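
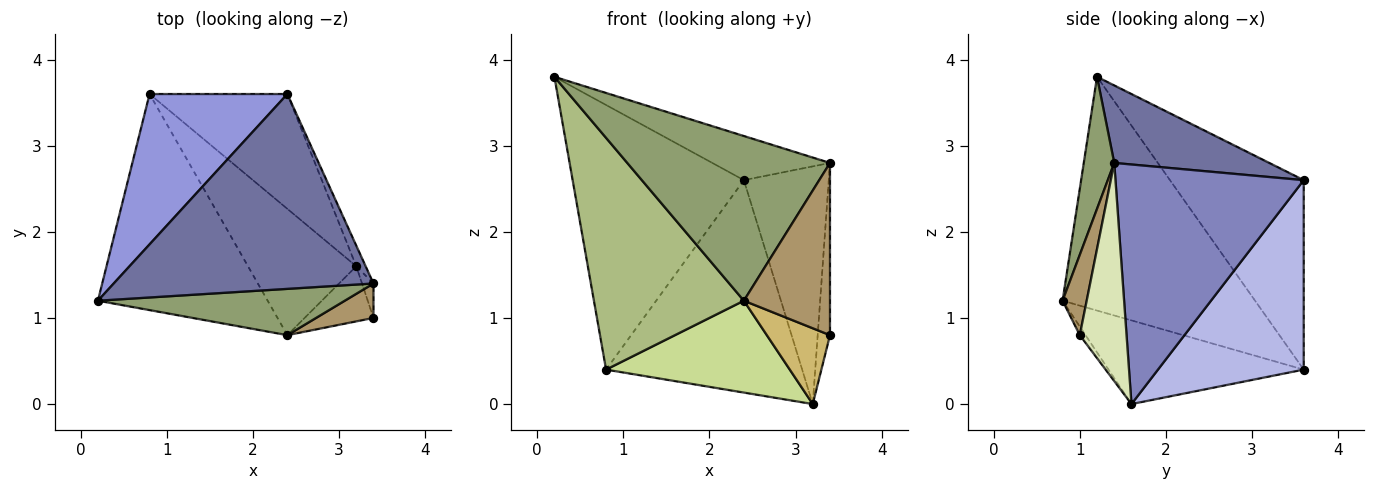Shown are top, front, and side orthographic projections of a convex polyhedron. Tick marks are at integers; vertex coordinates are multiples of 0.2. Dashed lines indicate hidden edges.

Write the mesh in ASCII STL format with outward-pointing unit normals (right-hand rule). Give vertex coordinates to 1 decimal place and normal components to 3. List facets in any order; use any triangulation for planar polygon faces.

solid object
 facet normal 0.279 0.212 0.936
  outer loop
   vertex 2.4 3.6 2.6
   vertex 0.2 1.2 3.8
   vertex 3.4 1.4 2.8
  endloop
 endfacet
 facet normal 0.911 0.411 -0.036
  outer loop
   vertex 3.2 1.6 0.0
   vertex 2.4 3.6 2.6
   vertex 3.4 1.4 2.8
  endloop
 endfacet
 facet normal -0.562 0.719 0.409
  outer loop
   vertex 0.8 3.6 0.4
   vertex 0.2 1.2 3.8
   vertex 2.4 3.6 2.6
  endloop
 endfacet
 facet normal 0.547 0.736 -0.398
  outer loop
   vertex 0.8 3.6 0.4
   vertex 2.4 3.6 2.6
   vertex 3.2 1.6 0.0
  endloop
 endfacet
 facet normal 0.143 -0.953 0.268
  outer loop
   vertex 2.4 0.8 1.2
   vertex 3.4 1.4 2.8
   vertex 0.2 1.2 3.8
  endloop
 endfacet
 facet normal -0.684 -0.533 -0.497
  outer loop
   vertex 2.4 0.8 1.2
   vertex 0.2 1.2 3.8
   vertex 0.8 3.6 0.4
  endloop
 endfacet
 facet normal -0.530 -0.499 -0.686
  outer loop
   vertex 2.4 0.8 1.2
   vertex 0.8 3.6 0.4
   vertex 3.2 1.6 0.0
  endloop
 endfacet
 facet normal 0.966 0.254 -0.051
  outer loop
   vertex 3.4 1.0 0.8
   vertex 3.2 1.6 0.0
   vertex 3.4 1.4 2.8
  endloop
 endfacet
 facet normal 0.265 -0.946 0.189
  outer loop
   vertex 3.4 1.0 0.8
   vertex 3.4 1.4 2.8
   vertex 2.4 0.8 1.2
  endloop
 endfacet
 facet normal -0.073 -0.807 -0.587
  outer loop
   vertex 3.4 1.0 0.8
   vertex 2.4 0.8 1.2
   vertex 3.2 1.6 0.0
  endloop
 endfacet
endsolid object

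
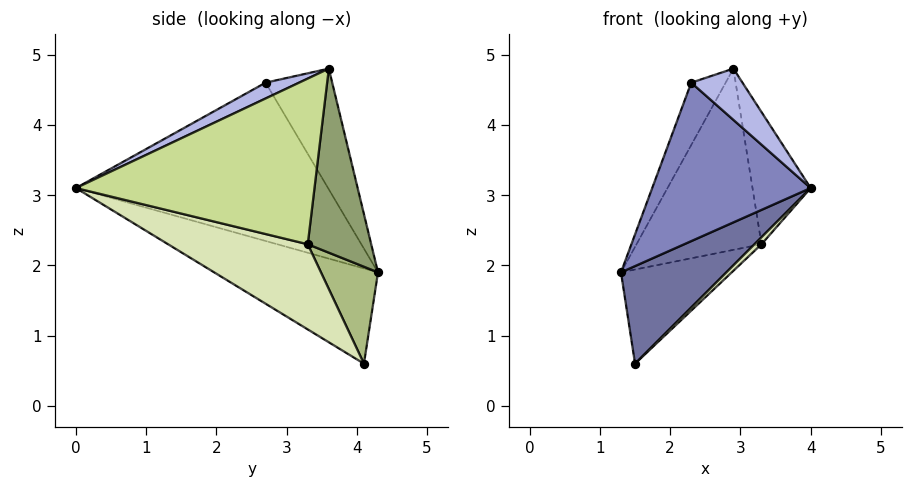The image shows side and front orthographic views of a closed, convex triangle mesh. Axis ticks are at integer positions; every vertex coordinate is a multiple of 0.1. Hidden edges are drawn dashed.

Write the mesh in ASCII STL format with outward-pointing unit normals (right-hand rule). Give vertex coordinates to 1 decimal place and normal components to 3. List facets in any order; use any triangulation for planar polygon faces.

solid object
 facet normal -0.840 -0.540 -0.046
  outer loop
   vertex 1.5 4.1 0.6
   vertex 4.0 0.0 3.1
   vertex 1.3 4.3 1.9
  endloop
 endfacet
 facet normal -0.847 -0.532 -0.002
  outer loop
   vertex 2.3 2.7 4.6
   vertex 1.3 4.3 1.9
   vertex 4.0 0.0 3.1
  endloop
 endfacet
 facet normal -0.762 0.393 0.515
  outer loop
   vertex 2.3 2.7 4.6
   vertex 2.9 3.6 4.8
   vertex 1.3 4.3 1.9
  endloop
 endfacet
 facet normal 0.233 -0.356 0.905
  outer loop
   vertex 2.3 2.7 4.6
   vertex 4.0 0.0 3.1
   vertex 2.9 3.6 4.8
  endloop
 endfacet
 facet normal 0.452 0.891 -0.035
  outer loop
   vertex 3.3 3.3 2.3
   vertex 1.3 4.3 1.9
   vertex 2.9 3.6 4.8
  endloop
 endfacet
 facet normal 0.457 0.887 -0.066
  outer loop
   vertex 3.3 3.3 2.3
   vertex 1.5 4.1 0.6
   vertex 1.3 4.3 1.9
  endloop
 endfacet
 facet normal 0.964 0.235 0.126
  outer loop
   vertex 3.3 3.3 2.3
   vertex 2.9 3.6 4.8
   vertex 4.0 0.0 3.1
  endloop
 endfacet
 facet normal 0.678 -0.034 -0.734
  outer loop
   vertex 3.3 3.3 2.3
   vertex 4.0 0.0 3.1
   vertex 1.5 4.1 0.6
  endloop
 endfacet
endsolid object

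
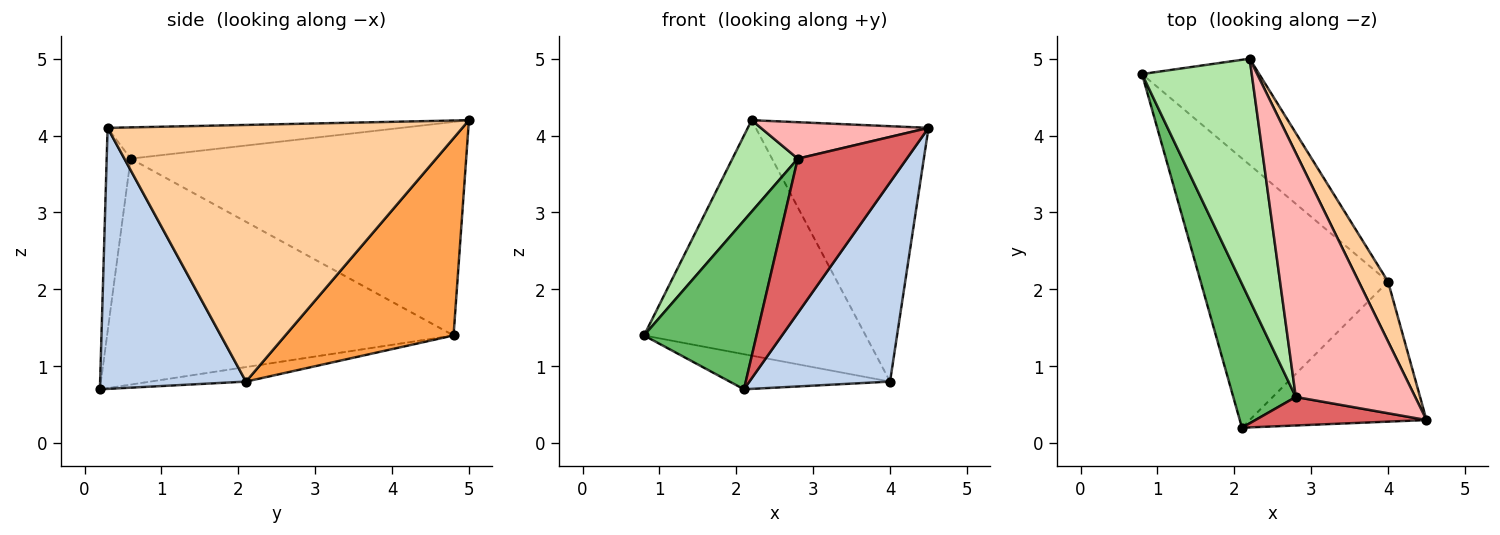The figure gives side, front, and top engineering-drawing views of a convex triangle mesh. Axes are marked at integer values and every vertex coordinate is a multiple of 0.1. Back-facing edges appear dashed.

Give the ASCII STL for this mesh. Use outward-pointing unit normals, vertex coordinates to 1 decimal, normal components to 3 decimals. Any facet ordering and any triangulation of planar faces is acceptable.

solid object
 facet normal -0.077 0.129 -0.989
  outer loop
   vertex 4.0 2.1 0.8
   vertex 2.1 0.2 0.7
   vertex 0.8 4.8 1.4
  endloop
 endfacet
 facet normal 0.647 -0.624 -0.438
  outer loop
   vertex 4.0 2.1 0.8
   vertex 4.5 0.3 4.1
   vertex 2.1 0.2 0.7
  endloop
 endfacet
 facet normal 0.569 0.750 -0.338
  outer loop
   vertex 4.0 2.1 0.8
   vertex 0.8 4.8 1.4
   vertex 2.2 5.0 4.2
  endloop
 endfacet
 facet normal 0.894 0.436 0.102
  outer loop
   vertex 4.0 2.1 0.8
   vertex 2.2 5.0 4.2
   vertex 4.5 0.3 4.1
  endloop
 endfacet
 facet normal -0.920 -0.299 0.254
  outer loop
   vertex 2.8 0.6 3.7
   vertex 0.8 4.8 1.4
   vertex 2.1 0.2 0.7
  endloop
 endfacet
 facet normal -0.876 -0.171 0.450
  outer loop
   vertex 2.8 0.6 3.7
   vertex 2.2 5.0 4.2
   vertex 0.8 4.8 1.4
  endloop
 endfacet
 facet normal -0.211 -0.961 0.177
  outer loop
   vertex 2.8 0.6 3.7
   vertex 2.1 0.2 0.7
   vertex 4.5 0.3 4.1
  endloop
 endfacet
 facet normal -0.251 -0.143 0.957
  outer loop
   vertex 2.8 0.6 3.7
   vertex 4.5 0.3 4.1
   vertex 2.2 5.0 4.2
  endloop
 endfacet
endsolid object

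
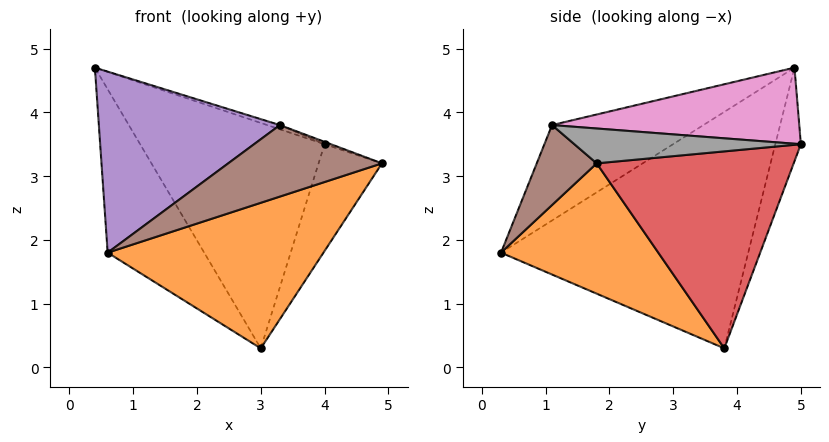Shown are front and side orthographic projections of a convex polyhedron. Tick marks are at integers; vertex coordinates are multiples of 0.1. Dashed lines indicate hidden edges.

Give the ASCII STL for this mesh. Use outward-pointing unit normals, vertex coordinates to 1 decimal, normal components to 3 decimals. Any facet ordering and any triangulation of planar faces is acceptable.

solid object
 facet normal -0.784 0.306 -0.540
  outer loop
   vertex 3.0 3.8 0.3
   vertex 0.6 0.3 1.8
   vertex 0.4 4.9 4.7
  endloop
 endfacet
 facet normal 0.428 -0.588 -0.686
  outer loop
   vertex 3.0 3.8 0.3
   vertex 4.9 1.8 3.2
   vertex 0.6 0.3 1.8
  endloop
 endfacet
 facet normal -0.130 0.941 -0.312
  outer loop
   vertex 4.0 5.0 3.5
   vertex 3.0 3.8 0.3
   vertex 0.4 4.9 4.7
  endloop
 endfacet
 facet normal 0.880 0.283 -0.381
  outer loop
   vertex 4.0 5.0 3.5
   vertex 4.9 1.8 3.2
   vertex 3.0 3.8 0.3
  endloop
 endfacet
 facet normal -0.416 -0.498 0.761
  outer loop
   vertex 3.3 1.1 3.8
   vertex 0.4 4.9 4.7
   vertex 0.6 0.3 1.8
  endloop
 endfacet
 facet normal 0.361 -0.925 -0.117
  outer loop
   vertex 3.3 1.1 3.8
   vertex 0.6 0.3 1.8
   vertex 4.9 1.8 3.2
  endloop
 endfacet
 facet normal 0.316 0.016 0.949
  outer loop
   vertex 3.3 1.1 3.8
   vertex 4.0 5.0 3.5
   vertex 0.4 4.9 4.7
  endloop
 endfacet
 facet normal 0.347 0.010 0.938
  outer loop
   vertex 3.3 1.1 3.8
   vertex 4.9 1.8 3.2
   vertex 4.0 5.0 3.5
  endloop
 endfacet
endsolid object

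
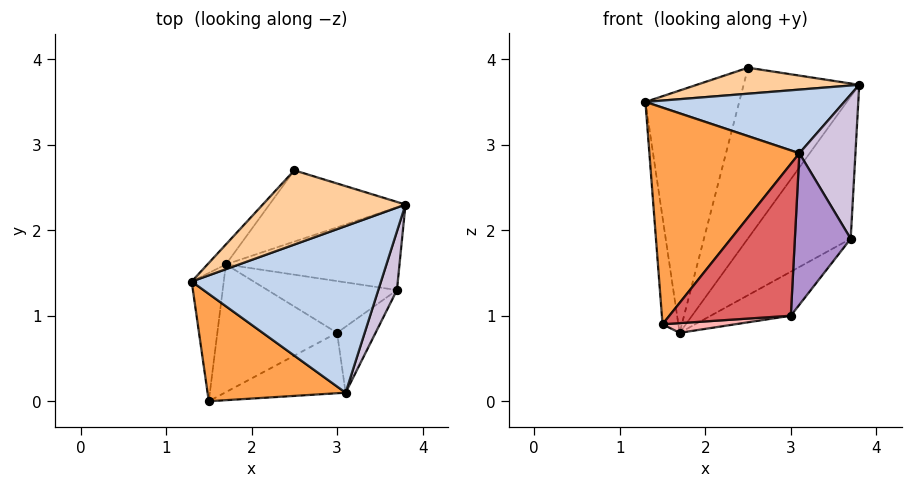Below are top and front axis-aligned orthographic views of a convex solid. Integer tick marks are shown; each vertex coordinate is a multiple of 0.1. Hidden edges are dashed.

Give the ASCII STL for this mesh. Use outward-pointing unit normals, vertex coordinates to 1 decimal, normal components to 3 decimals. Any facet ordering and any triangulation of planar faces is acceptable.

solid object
 facet normal -0.984 0.114 -0.137
  outer loop
   vertex 1.7 1.6 0.8
   vertex 1.5 0.0 0.9
   vertex 1.3 1.4 3.5
  endloop
 endfacet
 facet normal 0.054 -0.356 0.933
  outer loop
   vertex 3.1 0.1 2.9
   vertex 3.8 2.3 3.7
   vertex 1.3 1.4 3.5
  endloop
 endfacet
 facet normal -0.447 -0.802 0.397
  outer loop
   vertex 3.1 0.1 2.9
   vertex 1.3 1.4 3.5
   vertex 1.5 0.0 0.9
  endloop
 endfacet
 facet normal 0.043 -0.330 0.943
  outer loop
   vertex 2.5 2.7 3.9
   vertex 1.3 1.4 3.5
   vertex 3.8 2.3 3.7
  endloop
 endfacet
 facet normal -0.725 0.687 -0.057
  outer loop
   vertex 2.5 2.7 3.9
   vertex 1.7 1.6 0.8
   vertex 1.3 1.4 3.5
  endloop
 endfacet
 facet normal 0.219 0.900 -0.376
  outer loop
   vertex 2.5 2.7 3.9
   vertex 3.8 2.3 3.7
   vertex 1.7 1.6 0.8
  endloop
 endfacet
 facet normal 0.461 -0.824 -0.328
  outer loop
   vertex 3.0 0.8 1.0
   vertex 3.1 0.1 2.9
   vertex 1.5 0.0 0.9
  endloop
 endfacet
 facet normal 0.106 -0.075 -0.991
  outer loop
   vertex 3.0 0.8 1.0
   vertex 1.5 0.0 0.9
   vertex 1.7 1.6 0.8
  endloop
 endfacet
 facet normal 0.760 -0.596 -0.260
  outer loop
   vertex 3.7 1.3 1.9
   vertex 3.1 0.1 2.9
   vertex 3.0 0.8 1.0
  endloop
 endfacet
 facet normal 0.927 -0.346 0.141
  outer loop
   vertex 3.7 1.3 1.9
   vertex 3.8 2.3 3.7
   vertex 3.1 0.1 2.9
  endloop
 endfacet
 facet normal 0.376 0.801 -0.466
  outer loop
   vertex 3.7 1.3 1.9
   vertex 1.7 1.6 0.8
   vertex 3.8 2.3 3.7
  endloop
 endfacet
 facet normal 0.459 0.576 -0.677
  outer loop
   vertex 3.7 1.3 1.9
   vertex 3.0 0.8 1.0
   vertex 1.7 1.6 0.8
  endloop
 endfacet
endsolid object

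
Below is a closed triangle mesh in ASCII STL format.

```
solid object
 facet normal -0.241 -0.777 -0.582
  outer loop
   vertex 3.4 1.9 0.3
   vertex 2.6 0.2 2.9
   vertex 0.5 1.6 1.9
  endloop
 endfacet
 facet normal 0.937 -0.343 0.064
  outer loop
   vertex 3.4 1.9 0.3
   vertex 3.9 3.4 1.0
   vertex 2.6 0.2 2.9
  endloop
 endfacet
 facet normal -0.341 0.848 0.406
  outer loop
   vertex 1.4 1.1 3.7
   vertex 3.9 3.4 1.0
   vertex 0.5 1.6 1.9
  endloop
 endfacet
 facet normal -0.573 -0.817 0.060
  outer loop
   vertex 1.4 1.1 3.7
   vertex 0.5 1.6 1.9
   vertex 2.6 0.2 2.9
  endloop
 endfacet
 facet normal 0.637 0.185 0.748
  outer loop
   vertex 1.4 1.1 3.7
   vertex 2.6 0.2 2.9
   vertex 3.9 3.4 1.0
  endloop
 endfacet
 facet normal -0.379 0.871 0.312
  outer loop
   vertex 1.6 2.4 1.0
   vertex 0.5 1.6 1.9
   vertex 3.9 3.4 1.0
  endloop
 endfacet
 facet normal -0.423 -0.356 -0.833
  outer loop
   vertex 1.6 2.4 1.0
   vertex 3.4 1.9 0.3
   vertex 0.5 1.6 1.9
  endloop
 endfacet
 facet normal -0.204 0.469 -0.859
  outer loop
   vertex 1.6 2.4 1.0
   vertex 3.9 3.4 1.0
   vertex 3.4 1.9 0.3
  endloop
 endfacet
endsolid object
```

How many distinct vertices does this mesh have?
6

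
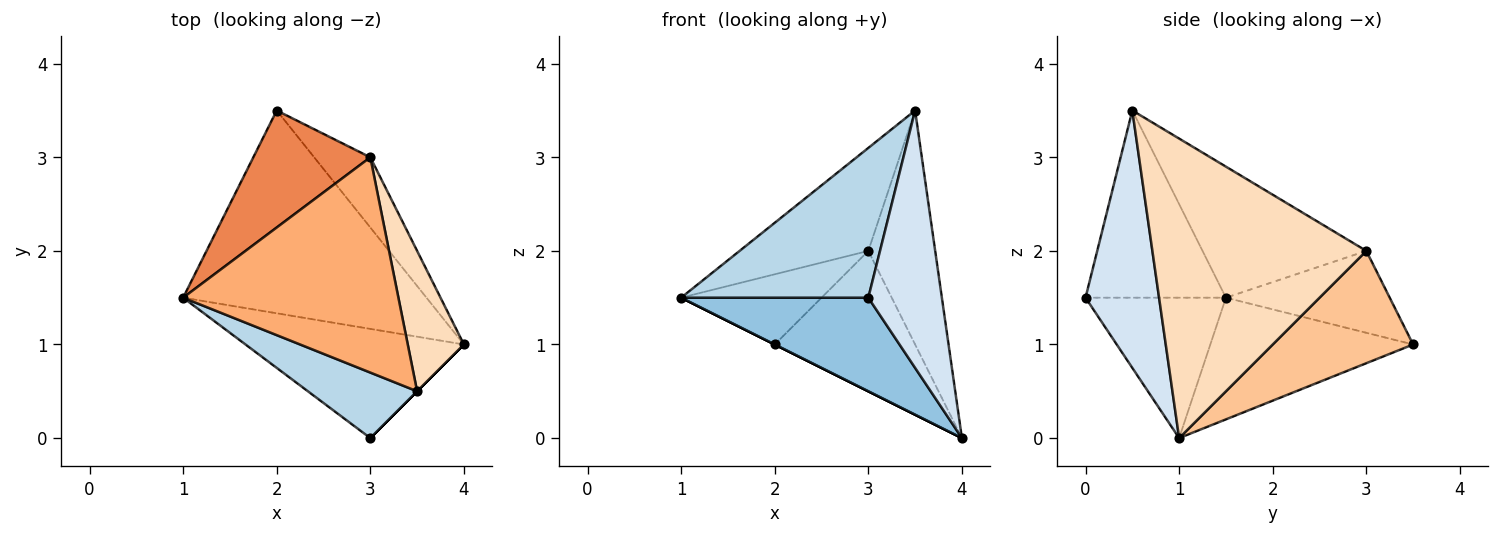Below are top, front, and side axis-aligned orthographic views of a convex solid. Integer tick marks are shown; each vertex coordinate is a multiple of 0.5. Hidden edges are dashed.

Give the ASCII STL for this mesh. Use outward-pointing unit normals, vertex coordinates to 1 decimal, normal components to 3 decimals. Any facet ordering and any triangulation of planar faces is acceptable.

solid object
 facet normal -0.447 0.000 -0.894
  outer loop
   vertex 2.0 3.5 1.0
   vertex 4.0 1.0 0.0
   vertex 1.0 1.5 1.5
  endloop
 endfacet
 facet normal -0.439 -0.585 -0.682
  outer loop
   vertex 3.0 0.0 1.5
   vertex 1.0 1.5 1.5
   vertex 4.0 1.0 0.0
  endloop
 endfacet
 facet normal -0.566 -0.755 0.330
  outer loop
   vertex 3.0 0.0 1.5
   vertex 3.5 0.5 3.5
   vertex 1.0 1.5 1.5
  endloop
 endfacet
 facet normal 0.707 -0.707 0.000
  outer loop
   vertex 3.0 0.0 1.5
   vertex 4.0 1.0 0.0
   vertex 3.5 0.5 3.5
  endloop
 endfacet
 facet normal -0.515 0.441 0.735
  outer loop
   vertex 3.0 3.0 2.0
   vertex 2.0 3.5 1.0
   vertex 1.0 1.5 1.5
  endloop
 endfacet
 facet normal -0.481 0.378 0.791
  outer loop
   vertex 3.0 3.0 2.0
   vertex 1.0 1.5 1.5
   vertex 3.5 0.5 3.5
  endloop
 endfacet
 facet normal 0.667 0.667 -0.333
  outer loop
   vertex 3.0 3.0 2.0
   vertex 4.0 1.0 0.0
   vertex 2.0 3.5 1.0
  endloop
 endfacet
 facet normal 0.940 0.294 0.176
  outer loop
   vertex 3.0 3.0 2.0
   vertex 3.5 0.5 3.5
   vertex 4.0 1.0 0.0
  endloop
 endfacet
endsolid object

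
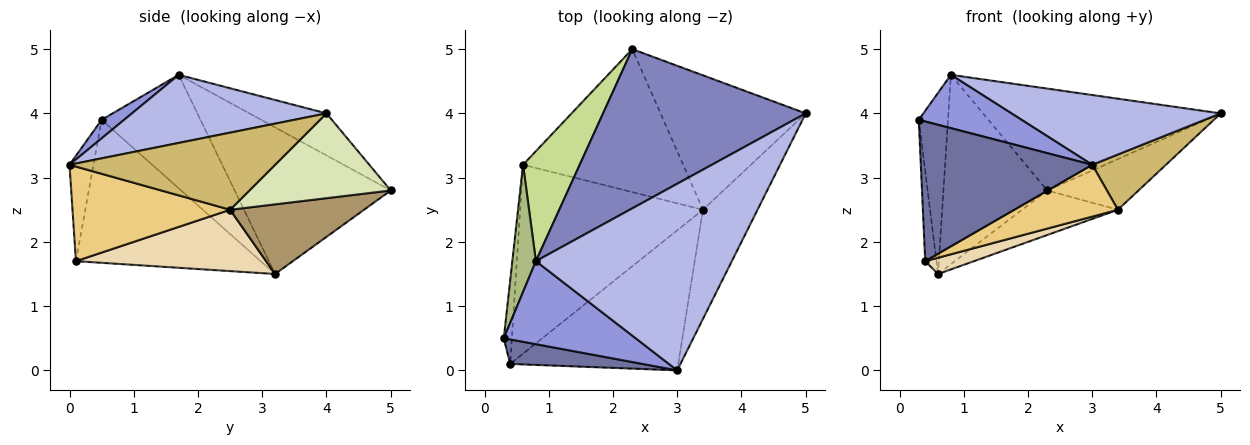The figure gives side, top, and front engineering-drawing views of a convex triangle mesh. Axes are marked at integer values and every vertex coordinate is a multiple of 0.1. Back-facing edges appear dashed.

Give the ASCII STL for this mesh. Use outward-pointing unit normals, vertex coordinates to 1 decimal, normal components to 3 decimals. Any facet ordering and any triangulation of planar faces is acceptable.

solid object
 facet normal -0.136 -0.976 0.171
  outer loop
   vertex 0.4 0.1 1.7
   vertex 3.0 0.0 3.2
   vertex 0.3 0.5 3.9
  endloop
 endfacet
 facet normal -0.172 0.531 0.830
  outer loop
   vertex 0.8 1.7 4.6
   vertex 5.0 4.0 4.0
   vertex 2.3 5.0 2.8
  endloop
 endfacet
 facet normal 0.117 -0.536 0.836
  outer loop
   vertex 0.8 1.7 4.6
   vertex 0.3 0.5 3.9
   vertex 3.0 0.0 3.2
  endloop
 endfacet
 facet normal 0.310 -0.333 0.891
  outer loop
   vertex 0.8 1.7 4.6
   vertex 3.0 0.0 3.2
   vertex 5.0 4.0 4.0
  endloop
 endfacet
 facet normal -0.997 0.061 -0.056
  outer loop
   vertex 0.6 3.2 1.5
   vertex 0.4 0.1 1.7
   vertex 0.3 0.5 3.9
  endloop
 endfacet
 facet normal -0.941 0.278 0.195
  outer loop
   vertex 0.6 3.2 1.5
   vertex 0.3 0.5 3.9
   vertex 0.8 1.7 4.6
  endloop
 endfacet
 facet normal -0.793 0.527 0.306
  outer loop
   vertex 0.6 3.2 1.5
   vertex 0.8 1.7 4.6
   vertex 2.3 5.0 2.8
  endloop
 endfacet
 facet normal 0.480 0.310 -0.821
  outer loop
   vertex 3.4 2.5 2.5
   vertex 2.3 5.0 2.8
   vertex 5.0 4.0 4.0
  endloop
 endfacet
 facet normal 0.384 0.275 -0.882
  outer loop
   vertex 3.4 2.5 2.5
   vertex 0.6 3.2 1.5
   vertex 2.3 5.0 2.8
  endloop
 endfacet
 facet normal 0.783 -0.281 -0.555
  outer loop
   vertex 3.4 2.5 2.5
   vertex 5.0 4.0 4.0
   vertex 3.0 0.0 3.2
  endloop
 endfacet
 facet normal 0.467 -0.307 -0.829
  outer loop
   vertex 3.4 2.5 2.5
   vertex 3.0 0.0 3.2
   vertex 0.4 0.1 1.7
  endloop
 endfacet
 facet normal 0.317 -0.081 -0.945
  outer loop
   vertex 3.4 2.5 2.5
   vertex 0.4 0.1 1.7
   vertex 0.6 3.2 1.5
  endloop
 endfacet
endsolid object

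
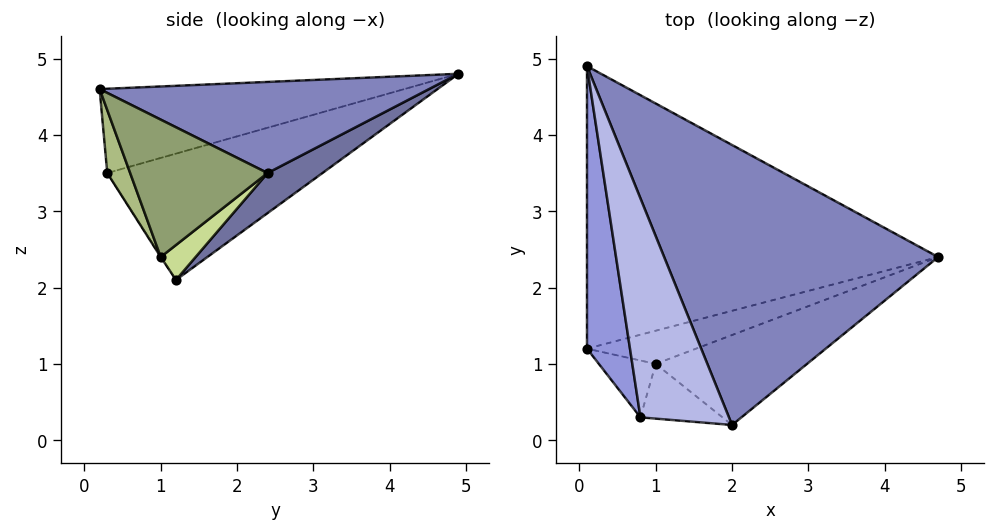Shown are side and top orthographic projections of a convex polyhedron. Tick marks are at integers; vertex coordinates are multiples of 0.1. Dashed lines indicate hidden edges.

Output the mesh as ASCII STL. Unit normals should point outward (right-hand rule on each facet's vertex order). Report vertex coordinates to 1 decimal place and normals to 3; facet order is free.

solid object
 facet normal 0.092 0.587 -0.804
  outer loop
   vertex 0.1 1.2 2.1
   vertex 0.1 4.9 4.8
   vertex 4.7 2.4 3.5
  endloop
 endfacet
 facet normal 0.314 0.087 0.945
  outer loop
   vertex 2.0 0.2 4.6
   vertex 4.7 2.4 3.5
   vertex 0.1 4.9 4.8
  endloop
 endfacet
 facet normal -0.922 -0.229 0.314
  outer loop
   vertex 0.8 0.3 3.5
   vertex 0.1 4.9 4.8
   vertex 0.1 1.2 2.1
  endloop
 endfacet
 facet normal -0.659 -0.296 0.692
  outer loop
   vertex 0.8 0.3 3.5
   vertex 2.0 0.2 4.6
   vertex 0.1 4.9 4.8
  endloop
 endfacet
 facet normal 0.431 -0.767 -0.475
  outer loop
   vertex 1.0 1.0 2.4
   vertex 4.7 2.4 3.5
   vertex 2.0 0.2 4.6
  endloop
 endfacet
 facet normal 0.350 -0.818 -0.457
  outer loop
   vertex 1.0 1.0 2.4
   vertex 2.0 0.2 4.6
   vertex 0.8 0.3 3.5
  endloop
 endfacet
 facet normal 0.304 -0.057 -0.951
  outer loop
   vertex 1.0 1.0 2.4
   vertex 0.1 1.2 2.1
   vertex 4.7 2.4 3.5
  endloop
 endfacet
 facet normal -0.008 -0.843 -0.538
  outer loop
   vertex 1.0 1.0 2.4
   vertex 0.8 0.3 3.5
   vertex 0.1 1.2 2.1
  endloop
 endfacet
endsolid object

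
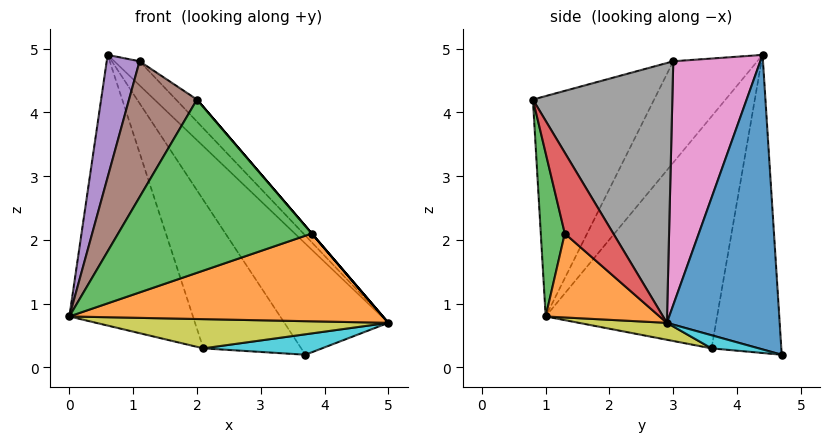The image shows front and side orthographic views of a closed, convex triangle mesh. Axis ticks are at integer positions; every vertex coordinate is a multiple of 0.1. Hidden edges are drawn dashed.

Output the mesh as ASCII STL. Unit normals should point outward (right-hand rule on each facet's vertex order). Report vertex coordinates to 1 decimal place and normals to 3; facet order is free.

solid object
 facet normal 0.650 0.599 0.467
  outer loop
   vertex 3.7 4.7 0.2
   vertex 0.6 4.4 4.9
   vertex 5.0 2.9 0.7
  endloop
 endfacet
 facet normal 0.269 -0.741 -0.616
  outer loop
   vertex 3.8 1.3 2.1
   vertex 0.0 1.0 0.8
   vertex 5.0 2.9 0.7
  endloop
 endfacet
 facet normal 0.122 -0.984 -0.130
  outer loop
   vertex 3.8 1.3 2.1
   vertex 2.0 0.8 4.2
   vertex 0.0 1.0 0.8
  endloop
 endfacet
 facet normal 0.759 0.000 0.651
  outer loop
   vertex 3.8 1.3 2.1
   vertex 5.0 2.9 0.7
   vertex 2.0 0.8 4.2
  endloop
 endfacet
 facet normal -0.853 -0.333 0.401
  outer loop
   vertex 1.1 3.0 4.8
   vertex 0.6 4.4 4.9
   vertex 0.0 1.0 0.8
  endloop
 endfacet
 facet normal -0.785 -0.440 0.436
  outer loop
   vertex 1.1 3.0 4.8
   vertex 0.0 1.0 0.8
   vertex 2.0 0.8 4.2
  endloop
 endfacet
 facet normal 0.712 0.206 0.672
  outer loop
   vertex 1.1 3.0 4.8
   vertex 5.0 2.9 0.7
   vertex 0.6 4.4 4.9
  endloop
 endfacet
 facet normal 0.722 0.109 0.684
  outer loop
   vertex 1.1 3.0 4.8
   vertex 2.0 0.8 4.2
   vertex 5.0 2.9 0.7
  endloop
 endfacet
 facet normal 0.074 -0.246 -0.967
  outer loop
   vertex 2.1 3.6 0.3
   vertex 5.0 2.9 0.7
   vertex 0.0 1.0 0.8
  endloop
 endfacet
 facet normal 0.084 -0.210 -0.974
  outer loop
   vertex 2.1 3.6 0.3
   vertex 3.7 4.7 0.2
   vertex 5.0 2.9 0.7
  endloop
 endfacet
 facet normal -0.762 0.549 -0.344
  outer loop
   vertex 2.1 3.6 0.3
   vertex 0.0 1.0 0.8
   vertex 0.6 4.4 4.9
  endloop
 endfacet
 facet normal -0.551 0.773 -0.314
  outer loop
   vertex 2.1 3.6 0.3
   vertex 0.6 4.4 4.9
   vertex 3.7 4.7 0.2
  endloop
 endfacet
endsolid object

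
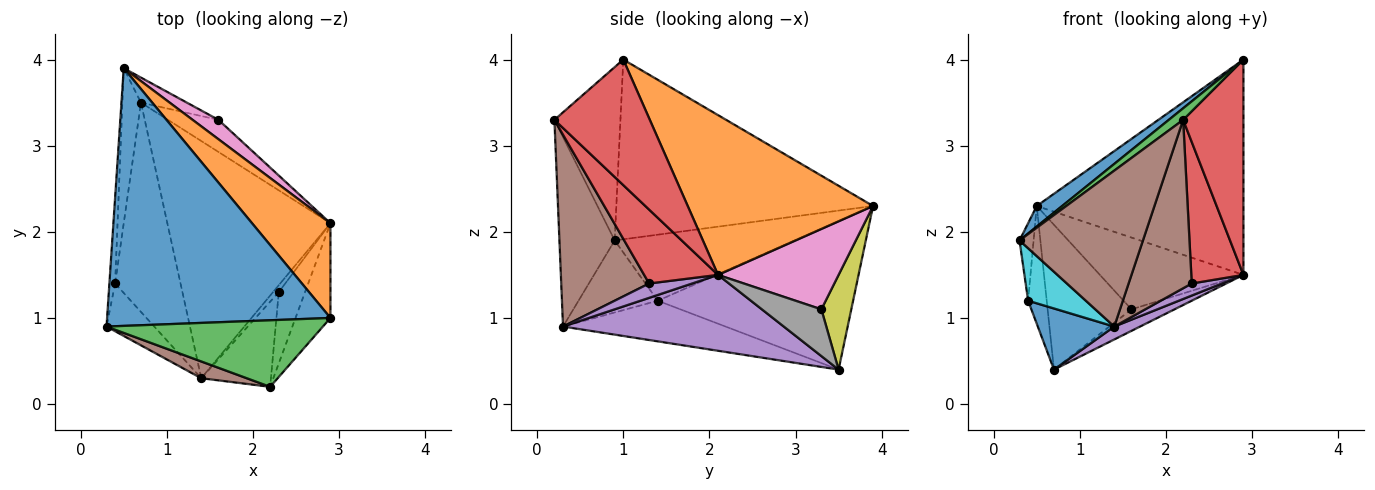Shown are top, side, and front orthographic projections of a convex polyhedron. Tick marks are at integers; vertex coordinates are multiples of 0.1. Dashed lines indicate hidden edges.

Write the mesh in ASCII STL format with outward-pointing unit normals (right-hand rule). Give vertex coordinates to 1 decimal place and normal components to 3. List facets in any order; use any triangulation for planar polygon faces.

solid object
 facet normal -0.626 -0.062 0.778
  outer loop
   vertex 2.9 1.0 4.0
   vertex 0.5 3.9 2.3
   vertex 0.3 0.9 1.9
  endloop
 endfacet
 facet normal 0.634 0.708 0.311
  outer loop
   vertex 2.9 1.0 4.0
   vertex 2.9 2.1 1.5
   vertex 0.5 3.9 2.3
  endloop
 endfacet
 facet normal -0.619 -0.135 0.773
  outer loop
   vertex 2.2 0.2 3.3
   vertex 2.9 1.0 4.0
   vertex 0.3 0.9 1.9
  endloop
 endfacet
 facet normal 0.823 -0.520 -0.229
  outer loop
   vertex 2.2 0.2 3.3
   vertex 2.9 2.1 1.5
   vertex 2.9 1.0 4.0
  endloop
 endfacet
 facet normal 0.421 -0.049 -0.906
  outer loop
   vertex 1.4 0.3 0.9
   vertex 0.7 3.5 0.4
   vertex 2.9 2.1 1.5
  endloop
 endfacet
 facet normal -0.407 -0.908 0.098
  outer loop
   vertex 1.4 0.3 0.9
   vertex 2.2 0.2 3.3
   vertex 0.3 0.9 1.9
  endloop
 endfacet
 facet normal 0.630 0.750 0.202
  outer loop
   vertex 1.6 3.3 1.1
   vertex 0.5 3.9 2.3
   vertex 2.9 2.1 1.5
  endloop
 endfacet
 facet normal 0.610 0.441 -0.658
  outer loop
   vertex 1.6 3.3 1.1
   vertex 2.9 2.1 1.5
   vertex 0.7 3.5 0.4
  endloop
 endfacet
 facet normal 0.332 0.930 -0.161
  outer loop
   vertex 1.6 3.3 1.1
   vertex 0.7 3.5 0.4
   vertex 0.5 3.9 2.3
  endloop
 endfacet
 facet normal -0.712 -0.519 -0.472
  outer loop
   vertex 0.4 1.4 1.2
   vertex 1.4 0.3 0.9
   vertex 0.3 0.9 1.9
  endloop
 endfacet
 facet normal -0.512 -0.241 -0.824
  outer loop
   vertex 0.4 1.4 1.2
   vertex 0.7 3.5 0.4
   vertex 1.4 0.3 0.9
  endloop
 endfacet
 facet normal -0.993 0.078 -0.086
  outer loop
   vertex 0.4 1.4 1.2
   vertex 0.3 0.9 1.9
   vertex 0.5 3.9 2.3
  endloop
 endfacet
 facet normal -0.988 0.094 -0.124
  outer loop
   vertex 0.4 1.4 1.2
   vertex 0.5 3.9 2.3
   vertex 0.7 3.5 0.4
  endloop
 endfacet
 facet normal 0.785 -0.554 -0.279
  outer loop
   vertex 2.3 1.3 1.4
   vertex 2.9 2.1 1.5
   vertex 2.2 0.2 3.3
  endloop
 endfacet
 facet normal 0.778 -0.545 -0.311
  outer loop
   vertex 2.3 1.3 1.4
   vertex 1.4 0.3 0.9
   vertex 2.9 2.1 1.5
  endloop
 endfacet
 facet normal 0.779 -0.560 -0.283
  outer loop
   vertex 2.3 1.3 1.4
   vertex 2.2 0.2 3.3
   vertex 1.4 0.3 0.9
  endloop
 endfacet
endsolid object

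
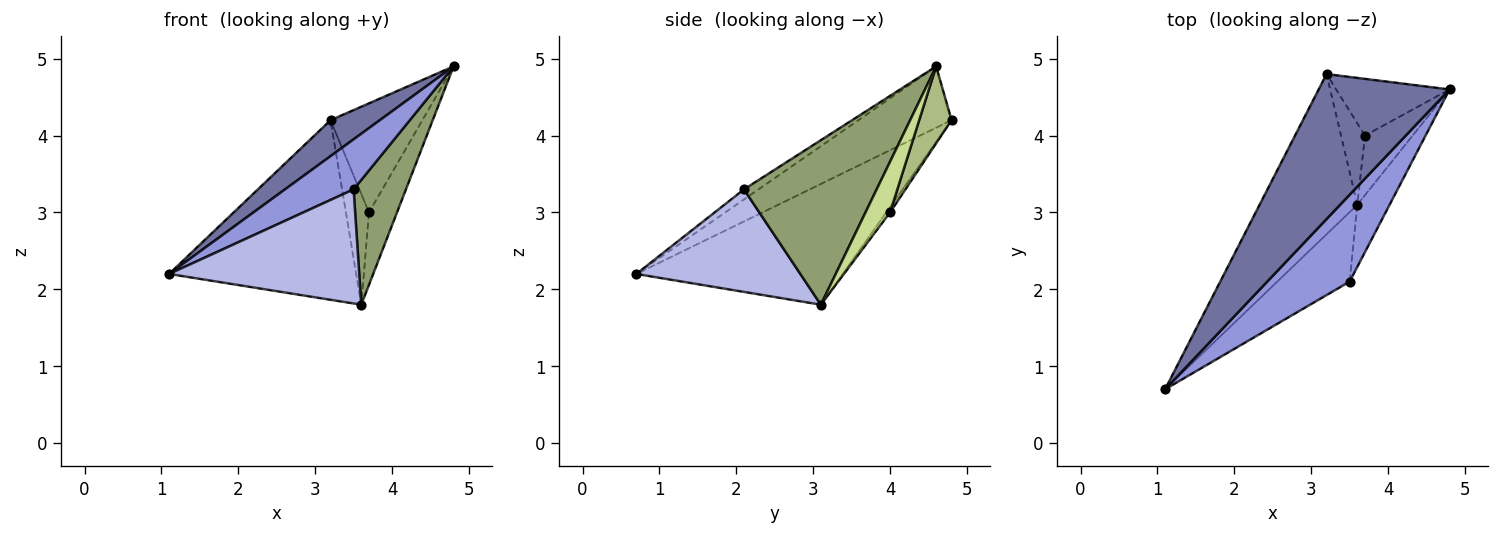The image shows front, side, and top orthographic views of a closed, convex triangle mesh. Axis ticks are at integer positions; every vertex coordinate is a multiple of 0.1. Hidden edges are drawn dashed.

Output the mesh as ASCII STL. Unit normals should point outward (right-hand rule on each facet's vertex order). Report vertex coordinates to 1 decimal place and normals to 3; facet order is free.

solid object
 facet normal -0.414 -0.219 0.884
  outer loop
   vertex 3.2 4.8 4.2
   vertex 1.1 0.7 2.2
   vertex 4.8 4.6 4.9
  endloop
 endfacet
 facet normal -0.635 0.576 -0.514
  outer loop
   vertex 3.6 3.1 1.8
   vertex 1.1 0.7 2.2
   vertex 3.2 4.8 4.2
  endloop
 endfacet
 facet normal -0.105 -0.497 0.862
  outer loop
   vertex 3.5 2.1 3.3
   vertex 4.8 4.6 4.9
   vertex 1.1 0.7 2.2
  endloop
 endfacet
 facet normal 0.593 -0.688 -0.419
  outer loop
   vertex 3.5 2.1 3.3
   vertex 1.1 0.7 2.2
   vertex 3.6 3.1 1.8
  endloop
 endfacet
 facet normal 0.915 -0.361 -0.180
  outer loop
   vertex 3.5 2.1 3.3
   vertex 3.6 3.1 1.8
   vertex 4.8 4.6 4.9
  endloop
 endfacet
 facet normal 0.298 0.847 -0.440
  outer loop
   vertex 3.7 4.0 3.0
   vertex 3.2 4.8 4.2
   vertex 4.8 4.6 4.9
  endloop
 endfacet
 facet normal 0.560 0.640 -0.526
  outer loop
   vertex 3.7 4.0 3.0
   vertex 4.8 4.6 4.9
   vertex 3.6 3.1 1.8
  endloop
 endfacet
 facet normal -0.133 0.798 -0.588
  outer loop
   vertex 3.7 4.0 3.0
   vertex 3.6 3.1 1.8
   vertex 3.2 4.8 4.2
  endloop
 endfacet
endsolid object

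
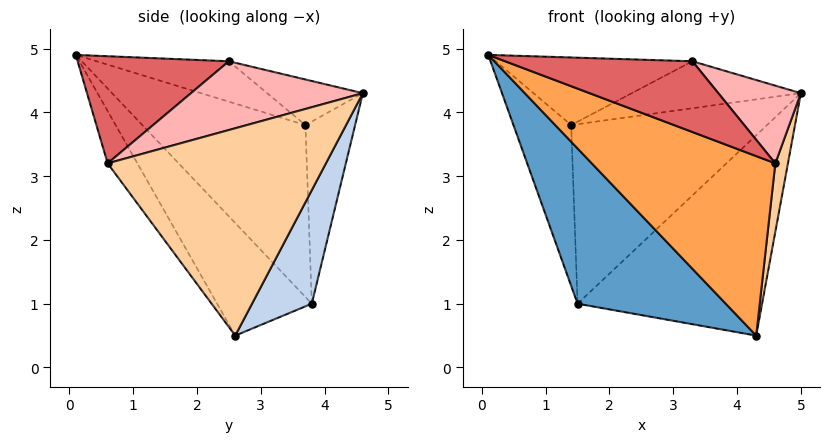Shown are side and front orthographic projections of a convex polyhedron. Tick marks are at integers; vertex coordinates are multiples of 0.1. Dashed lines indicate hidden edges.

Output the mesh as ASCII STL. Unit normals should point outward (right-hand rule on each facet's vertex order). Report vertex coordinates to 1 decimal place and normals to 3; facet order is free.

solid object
 facet normal -0.382 -0.598 -0.705
  outer loop
   vertex 1.5 3.8 1.0
   vertex 4.3 2.6 0.5
   vertex 0.1 0.1 4.9
  endloop
 endfacet
 facet normal 0.269 0.831 -0.487
  outer loop
   vertex 1.5 3.8 1.0
   vertex 5.0 4.6 4.3
   vertex 4.3 2.6 0.5
  endloop
 endfacet
 facet normal -0.130 -0.804 -0.581
  outer loop
   vertex 4.6 0.6 3.2
   vertex 0.1 0.1 4.9
   vertex 4.3 2.6 0.5
  endloop
 endfacet
 facet normal 0.987 -0.057 -0.152
  outer loop
   vertex 4.6 0.6 3.2
   vertex 4.3 2.6 0.5
   vertex 5.0 4.6 4.3
  endloop
 endfacet
 facet normal -0.942 0.334 -0.022
  outer loop
   vertex 1.4 3.7 3.8
   vertex 1.5 3.8 1.0
   vertex 0.1 0.1 4.9
  endloop
 endfacet
 facet normal -0.246 0.969 0.026
  outer loop
   vertex 1.4 3.7 3.8
   vertex 5.0 4.6 4.3
   vertex 1.5 3.8 1.0
  endloop
 endfacet
 facet normal 0.359 -0.445 0.820
  outer loop
   vertex 3.3 2.5 4.8
   vertex 0.1 0.1 4.9
   vertex 4.6 0.6 3.2
  endloop
 endfacet
 facet normal 0.564 -0.271 0.780
  outer loop
   vertex 3.3 2.5 4.8
   vertex 4.6 0.6 3.2
   vertex 5.0 4.6 4.3
  endloop
 endfacet
 facet normal -0.244 0.363 0.899
  outer loop
   vertex 3.3 2.5 4.8
   vertex 1.4 3.7 3.8
   vertex 0.1 0.1 4.9
  endloop
 endfacet
 facet normal -0.222 0.392 0.893
  outer loop
   vertex 3.3 2.5 4.8
   vertex 5.0 4.6 4.3
   vertex 1.4 3.7 3.8
  endloop
 endfacet
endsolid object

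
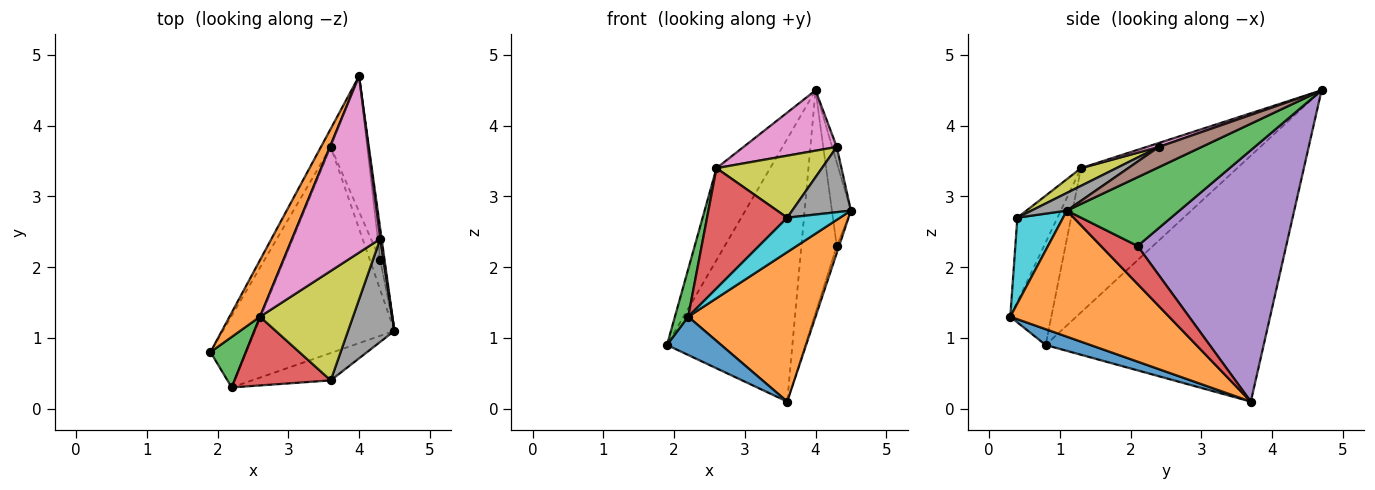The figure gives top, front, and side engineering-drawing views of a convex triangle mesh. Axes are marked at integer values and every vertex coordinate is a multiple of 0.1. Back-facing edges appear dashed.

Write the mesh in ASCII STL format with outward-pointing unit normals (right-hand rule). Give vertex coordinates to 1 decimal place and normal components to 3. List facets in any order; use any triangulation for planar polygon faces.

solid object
 facet normal -0.866 0.498 -0.034
  outer loop
   vertex 3.6 3.7 0.1
   vertex 1.9 0.8 0.9
   vertex 4.0 4.7 4.5
  endloop
 endfacet
 facet normal -0.927 0.318 0.196
  outer loop
   vertex 2.6 1.3 3.4
   vertex 4.0 4.7 4.5
   vertex 1.9 0.8 0.9
  endloop
 endfacet
 facet normal 0.984 0.166 -0.062
  outer loop
   vertex 4.3 2.1 2.3
   vertex 4.0 4.7 4.5
   vertex 4.5 1.1 2.8
  endloop
 endfacet
 facet normal 0.963 0.062 -0.261
  outer loop
   vertex 4.3 2.1 2.3
   vertex 4.5 1.1 2.8
   vertex 3.6 3.7 0.1
  endloop
 endfacet
 facet normal 0.963 0.229 -0.140
  outer loop
   vertex 4.3 2.1 2.3
   vertex 3.6 3.7 0.1
   vertex 4.0 4.7 4.5
  endloop
 endfacet
 facet normal 0.992 0.106 0.067
  outer loop
   vertex 4.3 2.4 3.7
   vertex 4.5 1.1 2.8
   vertex 4.0 4.7 4.5
  endloop
 endfacet
 facet normal 0.042 -0.323 0.945
  outer loop
   vertex 4.3 2.4 3.7
   vertex 4.0 4.7 4.5
   vertex 2.6 1.3 3.4
  endloop
 endfacet
 facet normal 0.307 -0.509 0.804
  outer loop
   vertex 4.3 2.4 3.7
   vertex 3.6 0.4 2.7
   vertex 4.5 1.1 2.8
  endloop
 endfacet
 facet normal 0.163 -0.486 0.858
  outer loop
   vertex 4.3 2.4 3.7
   vertex 2.6 1.3 3.4
   vertex 3.6 0.4 2.7
  endloop
 endfacet
 facet normal 0.561 -0.648 -0.515
  outer loop
   vertex 2.2 0.3 1.3
   vertex 4.5 1.1 2.8
   vertex 3.6 0.4 2.7
  endloop
 endfacet
 facet normal 0.363 -0.439 -0.822
  outer loop
   vertex 2.2 0.3 1.3
   vertex 1.9 0.8 0.9
   vertex 3.6 3.7 0.1
  endloop
 endfacet
 facet normal 0.591 -0.474 -0.653
  outer loop
   vertex 2.2 0.3 1.3
   vertex 3.6 3.7 0.1
   vertex 4.5 1.1 2.8
  endloop
 endfacet
 facet normal -0.904 -0.293 0.312
  outer loop
   vertex 2.2 0.3 1.3
   vertex 2.6 1.3 3.4
   vertex 1.9 0.8 0.9
  endloop
 endfacet
 facet normal -0.398 -0.796 0.455
  outer loop
   vertex 2.2 0.3 1.3
   vertex 3.6 0.4 2.7
   vertex 2.6 1.3 3.4
  endloop
 endfacet
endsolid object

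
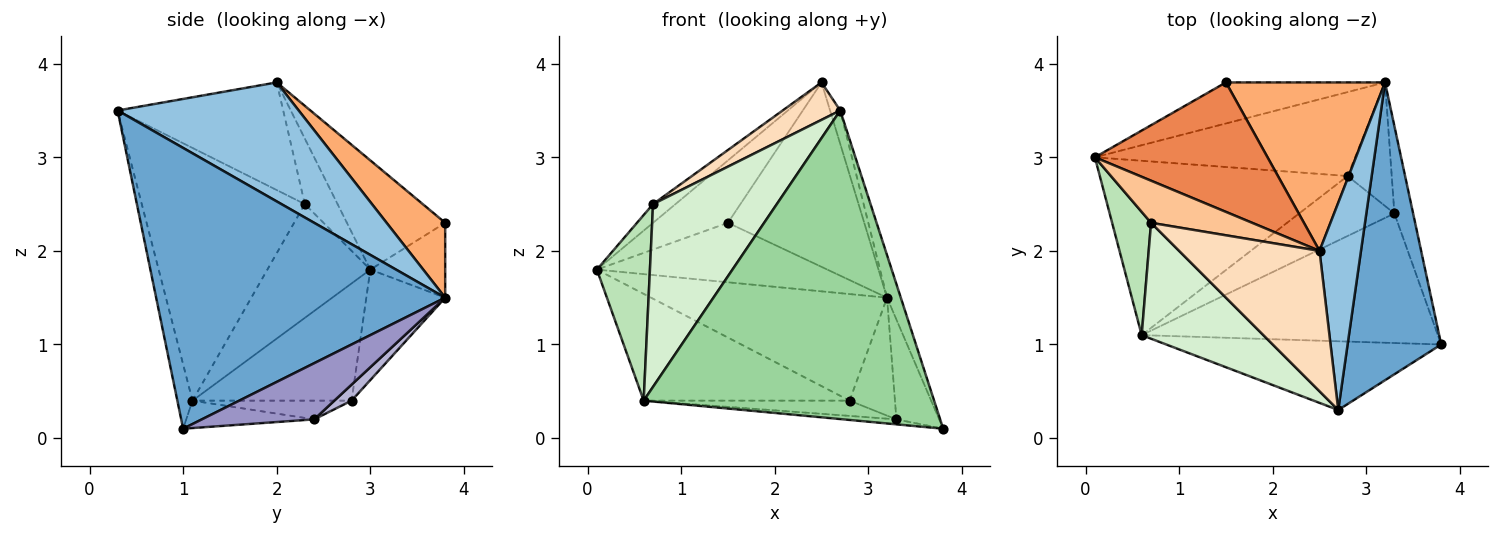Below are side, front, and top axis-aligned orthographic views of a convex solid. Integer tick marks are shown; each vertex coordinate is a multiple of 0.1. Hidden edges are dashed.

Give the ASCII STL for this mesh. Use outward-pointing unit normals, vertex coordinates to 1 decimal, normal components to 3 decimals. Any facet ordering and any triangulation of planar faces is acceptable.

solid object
 facet normal 0.948 0.045 0.316
  outer loop
   vertex 2.7 0.3 3.5
   vertex 3.8 1.0 0.1
   vertex 3.2 3.8 1.5
  endloop
 endfacet
 facet normal 0.943 0.053 0.328
  outer loop
   vertex 2.5 2.0 3.8
   vertex 2.7 0.3 3.5
   vertex 3.2 3.8 1.5
  endloop
 endfacet
 facet normal -0.254 0.760 -0.598
  outer loop
   vertex 2.8 2.8 0.4
   vertex 0.1 3.0 1.8
   vertex 3.2 3.8 1.5
  endloop
 endfacet
 facet normal -0.258 0.795 -0.549
  outer loop
   vertex 1.5 3.8 2.3
   vertex 3.2 3.8 1.5
   vertex 0.1 3.0 1.8
  endloop
 endfacet
 facet normal -0.495 0.377 0.783
  outer loop
   vertex 1.5 3.8 2.3
   vertex 0.1 3.0 1.8
   vertex 2.5 2.0 3.8
  endloop
 endfacet
 facet normal 0.303 0.704 0.643
  outer loop
   vertex 1.5 3.8 2.3
   vertex 2.5 2.0 3.8
   vertex 3.2 3.8 1.5
  endloop
 endfacet
 facet normal -0.510 0.349 0.786
  outer loop
   vertex 0.7 2.3 2.5
   vertex 2.5 2.0 3.8
   vertex 0.1 3.0 1.8
  endloop
 endfacet
 facet normal -0.595 -0.207 0.776
  outer loop
   vertex 0.7 2.3 2.5
   vertex 2.7 0.3 3.5
   vertex 2.5 2.0 3.8
  endloop
 endfacet
 facet normal -0.374 0.484 -0.791
  outer loop
   vertex 0.6 1.1 0.4
   vertex 0.1 3.0 1.8
   vertex 2.8 2.8 0.4
  endloop
 endfacet
 facet normal -0.051 -0.975 -0.217
  outer loop
   vertex 0.6 1.1 0.4
   vertex 3.8 1.0 0.1
   vertex 2.7 0.3 3.5
  endloop
 endfacet
 facet normal -0.851 -0.438 0.291
  outer loop
   vertex 0.6 1.1 0.4
   vertex 0.7 2.3 2.5
   vertex 0.1 3.0 1.8
  endloop
 endfacet
 facet normal -0.744 -0.565 0.358
  outer loop
   vertex 0.6 1.1 0.4
   vertex 2.7 0.3 3.5
   vertex 0.7 2.3 2.5
  endloop
 endfacet
 facet normal 0.892 0.340 -0.297
  outer loop
   vertex 3.3 2.4 0.2
   vertex 3.2 3.8 1.5
   vertex 3.8 1.0 0.1
  endloop
 endfacet
 facet normal 0.254 0.668 -0.700
  outer loop
   vertex 3.3 2.4 0.2
   vertex 2.8 2.8 0.4
   vertex 3.2 3.8 1.5
  endloop
 endfacet
 facet normal -0.092 0.038 -0.995
  outer loop
   vertex 3.3 2.4 0.2
   vertex 3.8 1.0 0.1
   vertex 0.6 1.1 0.4
  endloop
 endfacet
 facet normal -0.187 0.242 -0.952
  outer loop
   vertex 3.3 2.4 0.2
   vertex 0.6 1.1 0.4
   vertex 2.8 2.8 0.4
  endloop
 endfacet
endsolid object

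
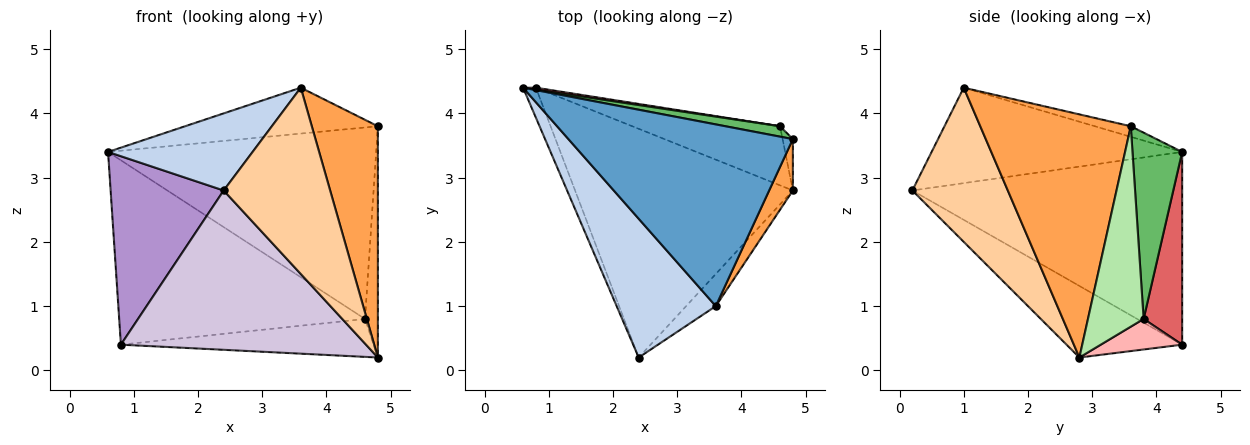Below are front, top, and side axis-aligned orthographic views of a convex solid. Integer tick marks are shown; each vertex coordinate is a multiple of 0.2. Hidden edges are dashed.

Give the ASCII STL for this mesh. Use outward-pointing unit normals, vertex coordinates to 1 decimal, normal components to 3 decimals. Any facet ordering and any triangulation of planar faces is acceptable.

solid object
 facet normal -0.046 0.245 0.969
  outer loop
   vertex 3.6 1.0 4.4
   vertex 4.8 3.6 3.8
   vertex 0.6 4.4 3.4
  endloop
 endfacet
 facet normal -0.644 -0.372 0.669
  outer loop
   vertex 3.6 1.0 4.4
   vertex 0.6 4.4 3.4
   vertex 2.4 0.2 2.8
  endloop
 endfacet
 facet normal 0.912 -0.400 0.089
  outer loop
   vertex 3.6 1.0 4.4
   vertex 4.8 2.8 0.2
   vertex 4.8 3.6 3.8
  endloop
 endfacet
 facet normal 0.662 -0.739 -0.127
  outer loop
   vertex 3.6 1.0 4.4
   vertex 2.4 0.2 2.8
   vertex 4.8 2.8 0.2
  endloop
 endfacet
 facet normal 0.182 0.982 0.053
  outer loop
   vertex 4.6 3.8 0.8
   vertex 0.6 4.4 3.4
   vertex 4.8 3.6 3.8
  endloop
 endfacet
 facet normal 0.973 0.225 -0.050
  outer loop
   vertex 4.6 3.8 0.8
   vertex 4.8 3.6 3.8
   vertex 4.8 2.8 0.2
  endloop
 endfacet
 facet normal 0.155 0.988 0.010
  outer loop
   vertex 0.8 4.4 0.4
   vertex 0.6 4.4 3.4
   vertex 4.6 3.8 0.8
  endloop
 endfacet
 facet normal 0.171 0.532 -0.829
  outer loop
   vertex 0.8 4.4 0.4
   vertex 4.6 3.8 0.8
   vertex 4.8 2.8 0.2
  endloop
 endfacet
 facet normal -0.921 -0.386 -0.061
  outer loop
   vertex 0.8 4.4 0.4
   vertex 2.4 0.2 2.8
   vertex 0.6 4.4 3.4
  endloop
 endfacet
 facet normal -0.260 -0.552 -0.792
  outer loop
   vertex 0.8 4.4 0.4
   vertex 4.8 2.8 0.2
   vertex 2.4 0.2 2.8
  endloop
 endfacet
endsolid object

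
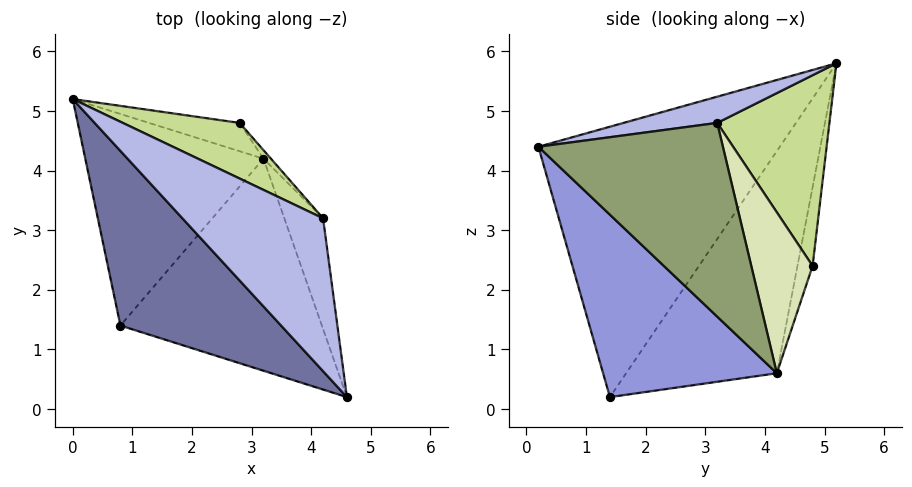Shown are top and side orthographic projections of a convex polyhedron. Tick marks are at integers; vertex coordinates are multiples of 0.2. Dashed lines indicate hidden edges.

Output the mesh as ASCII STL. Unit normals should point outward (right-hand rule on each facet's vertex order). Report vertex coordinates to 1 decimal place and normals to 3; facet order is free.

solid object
 facet normal -0.628 -0.683 0.373
  outer loop
   vertex 0.8 1.4 0.2
   vertex 4.6 0.2 4.4
   vertex 0.0 5.2 5.8
  endloop
 endfacet
 facet normal -0.622 0.604 -0.499
  outer loop
   vertex 3.2 4.2 0.6
   vertex 0.8 1.4 0.2
   vertex 0.0 5.2 5.8
  endloop
 endfacet
 facet normal 0.608 -0.425 -0.671
  outer loop
   vertex 3.2 4.2 0.6
   vertex 4.6 0.2 4.4
   vertex 0.8 1.4 0.2
  endloop
 endfacet
 facet normal 0.182 -0.106 0.978
  outer loop
   vertex 4.2 3.2 4.8
   vertex 0.0 5.2 5.8
   vertex 4.6 0.2 4.4
  endloop
 endfacet
 facet normal 0.969 0.155 -0.194
  outer loop
   vertex 4.2 3.2 4.8
   vertex 4.6 0.2 4.4
   vertex 3.2 4.2 0.6
  endloop
 endfacet
 facet normal -0.315 0.877 -0.362
  outer loop
   vertex 2.8 4.8 2.4
   vertex 3.2 4.2 0.6
   vertex 0.0 5.2 5.8
  endloop
 endfacet
 facet normal 0.467 0.837 0.286
  outer loop
   vertex 2.8 4.8 2.4
   vertex 0.0 5.2 5.8
   vertex 4.2 3.2 4.8
  endloop
 endfacet
 facet normal 0.778 0.627 -0.036
  outer loop
   vertex 2.8 4.8 2.4
   vertex 4.2 3.2 4.8
   vertex 3.2 4.2 0.6
  endloop
 endfacet
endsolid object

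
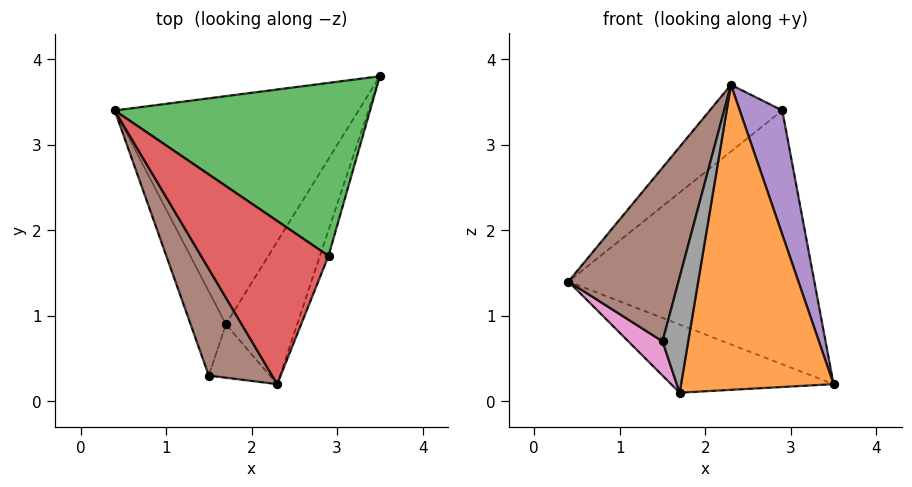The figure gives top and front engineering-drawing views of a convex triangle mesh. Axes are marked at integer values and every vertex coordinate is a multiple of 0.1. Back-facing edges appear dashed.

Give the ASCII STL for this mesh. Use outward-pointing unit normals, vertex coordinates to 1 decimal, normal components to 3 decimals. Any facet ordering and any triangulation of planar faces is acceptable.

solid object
 facet normal -0.378 0.265 -0.887
  outer loop
   vertex 1.7 0.9 0.1
   vertex 0.4 3.4 1.4
   vertex 3.5 3.8 0.2
  endloop
 endfacet
 facet normal 0.829 -0.506 -0.237
  outer loop
   vertex 1.7 0.9 0.1
   vertex 3.5 3.8 0.2
   vertex 2.3 0.2 3.7
  endloop
 endfacet
 facet normal 0.111 0.821 0.560
  outer loop
   vertex 2.9 1.7 3.4
   vertex 3.5 3.8 0.2
   vertex 0.4 3.4 1.4
  endloop
 endfacet
 facet normal -0.435 0.341 0.833
  outer loop
   vertex 2.9 1.7 3.4
   vertex 0.4 3.4 1.4
   vertex 2.3 0.2 3.7
  endloop
 endfacet
 facet normal 0.920 -0.384 -0.079
  outer loop
   vertex 2.9 1.7 3.4
   vertex 2.3 0.2 3.7
   vertex 3.5 3.8 0.2
  endloop
 endfacet
 facet normal -0.900 -0.371 0.228
  outer loop
   vertex 1.5 0.3 0.7
   vertex 2.3 0.2 3.7
   vertex 0.4 3.4 1.4
  endloop
 endfacet
 facet normal -0.855 -0.195 -0.480
  outer loop
   vertex 1.5 0.3 0.7
   vertex 0.4 3.4 1.4
   vertex 1.7 0.9 0.1
  endloop
 endfacet
 facet normal 0.825 -0.512 -0.237
  outer loop
   vertex 1.5 0.3 0.7
   vertex 1.7 0.9 0.1
   vertex 2.3 0.2 3.7
  endloop
 endfacet
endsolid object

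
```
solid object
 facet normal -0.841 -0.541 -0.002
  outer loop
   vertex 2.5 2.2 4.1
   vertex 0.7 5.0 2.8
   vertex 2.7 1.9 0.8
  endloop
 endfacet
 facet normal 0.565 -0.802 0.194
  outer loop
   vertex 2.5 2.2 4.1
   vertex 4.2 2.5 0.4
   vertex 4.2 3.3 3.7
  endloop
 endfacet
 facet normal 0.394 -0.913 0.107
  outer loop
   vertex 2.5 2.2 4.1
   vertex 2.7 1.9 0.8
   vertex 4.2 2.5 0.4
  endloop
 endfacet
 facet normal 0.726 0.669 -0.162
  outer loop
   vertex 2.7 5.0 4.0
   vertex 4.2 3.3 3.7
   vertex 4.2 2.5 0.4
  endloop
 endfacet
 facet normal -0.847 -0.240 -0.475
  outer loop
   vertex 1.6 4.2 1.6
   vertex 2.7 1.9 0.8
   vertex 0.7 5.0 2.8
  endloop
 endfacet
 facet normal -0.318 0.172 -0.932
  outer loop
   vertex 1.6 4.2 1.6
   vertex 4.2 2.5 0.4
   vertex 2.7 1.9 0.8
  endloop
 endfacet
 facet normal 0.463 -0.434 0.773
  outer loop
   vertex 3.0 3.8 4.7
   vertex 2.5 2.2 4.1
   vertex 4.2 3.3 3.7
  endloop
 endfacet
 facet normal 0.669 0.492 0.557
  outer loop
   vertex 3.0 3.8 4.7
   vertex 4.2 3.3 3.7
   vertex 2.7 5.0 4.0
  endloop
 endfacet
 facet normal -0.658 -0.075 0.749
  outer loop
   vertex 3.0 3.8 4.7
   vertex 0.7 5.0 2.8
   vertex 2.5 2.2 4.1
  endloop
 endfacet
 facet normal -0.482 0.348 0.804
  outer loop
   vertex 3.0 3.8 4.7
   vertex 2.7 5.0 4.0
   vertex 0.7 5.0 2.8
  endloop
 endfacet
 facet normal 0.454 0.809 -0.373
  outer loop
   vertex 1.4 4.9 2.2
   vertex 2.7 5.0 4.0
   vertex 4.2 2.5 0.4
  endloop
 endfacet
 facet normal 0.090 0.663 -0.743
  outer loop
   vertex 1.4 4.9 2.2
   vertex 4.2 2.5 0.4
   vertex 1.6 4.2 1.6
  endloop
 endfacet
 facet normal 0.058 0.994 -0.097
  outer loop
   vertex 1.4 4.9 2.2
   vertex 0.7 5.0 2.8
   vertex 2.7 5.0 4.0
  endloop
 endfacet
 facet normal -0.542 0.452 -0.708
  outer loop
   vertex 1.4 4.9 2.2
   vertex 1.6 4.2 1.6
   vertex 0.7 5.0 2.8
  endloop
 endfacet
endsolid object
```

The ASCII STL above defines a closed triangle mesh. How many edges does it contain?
21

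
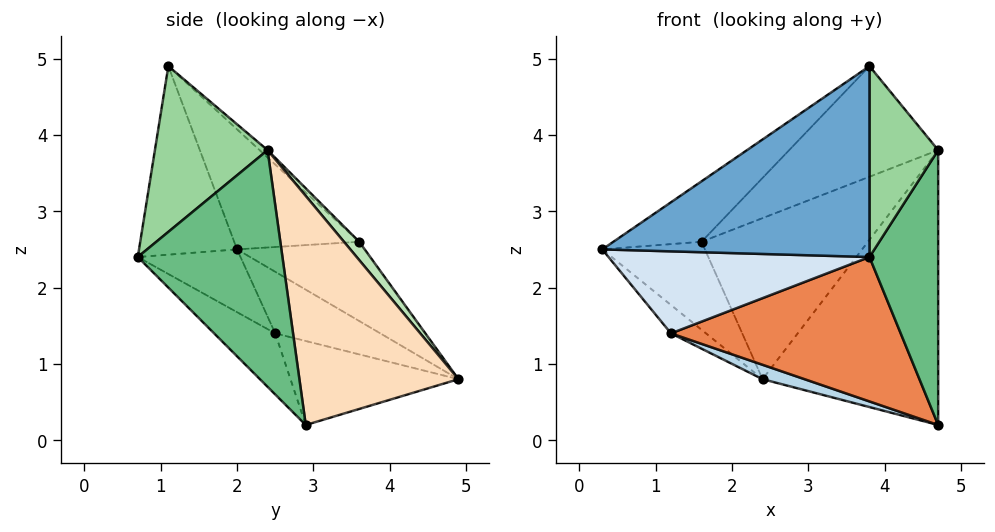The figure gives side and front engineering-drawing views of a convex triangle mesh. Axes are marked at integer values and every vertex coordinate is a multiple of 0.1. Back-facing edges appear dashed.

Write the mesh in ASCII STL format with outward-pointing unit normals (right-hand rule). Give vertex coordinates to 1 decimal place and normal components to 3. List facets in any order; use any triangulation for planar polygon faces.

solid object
 facet normal -0.341 -0.928 0.149
  outer loop
   vertex 3.8 0.7 2.4
   vertex 3.8 1.1 4.9
   vertex 0.3 2.0 2.5
  endloop
 endfacet
 facet normal -0.802 0.267 -0.535
  outer loop
   vertex 1.2 2.5 1.4
   vertex 0.3 2.0 2.5
   vertex 2.4 4.9 0.8
  endloop
 endfacet
 facet normal -0.315 -0.079 -0.946
  outer loop
   vertex 1.2 2.5 1.4
   vertex 2.4 4.9 0.8
   vertex 4.7 2.9 0.2
  endloop
 endfacet
 facet normal -0.297 -0.754 -0.586
  outer loop
   vertex 1.2 2.5 1.4
   vertex 3.8 0.7 2.4
   vertex 0.3 2.0 2.5
  endloop
 endfacet
 facet normal -0.175 -0.659 -0.731
  outer loop
   vertex 1.2 2.5 1.4
   vertex 4.7 2.9 0.2
   vertex 3.8 0.7 2.4
  endloop
 endfacet
 facet normal -0.775 0.623 0.106
  outer loop
   vertex 1.6 3.6 2.6
   vertex 2.4 4.9 0.8
   vertex 0.3 2.0 2.5
  endloop
 endfacet
 facet normal -0.473 0.334 0.815
  outer loop
   vertex 1.6 3.6 2.6
   vertex 0.3 2.0 2.5
   vertex 3.8 1.1 4.9
  endloop
 endfacet
 facet normal 0.668 0.737 0.102
  outer loop
   vertex 4.7 2.4 3.8
   vertex 4.7 2.9 0.2
   vertex 2.4 4.9 0.8
  endloop
 endfacet
 facet normal 0.902 -0.428 -0.059
  outer loop
   vertex 4.7 2.4 3.8
   vertex 3.8 0.7 2.4
   vertex 4.7 2.9 0.2
  endloop
 endfacet
 facet normal 0.851 -0.519 0.083
  outer loop
   vertex 4.7 2.4 3.8
   vertex 3.8 1.1 4.9
   vertex 3.8 0.7 2.4
  endloop
 endfacet
 facet normal 0.073 0.793 0.605
  outer loop
   vertex 4.7 2.4 3.8
   vertex 2.4 4.9 0.8
   vertex 1.6 3.6 2.6
  endloop
 endfacet
 facet normal -0.035 0.660 0.751
  outer loop
   vertex 4.7 2.4 3.8
   vertex 1.6 3.6 2.6
   vertex 3.8 1.1 4.9
  endloop
 endfacet
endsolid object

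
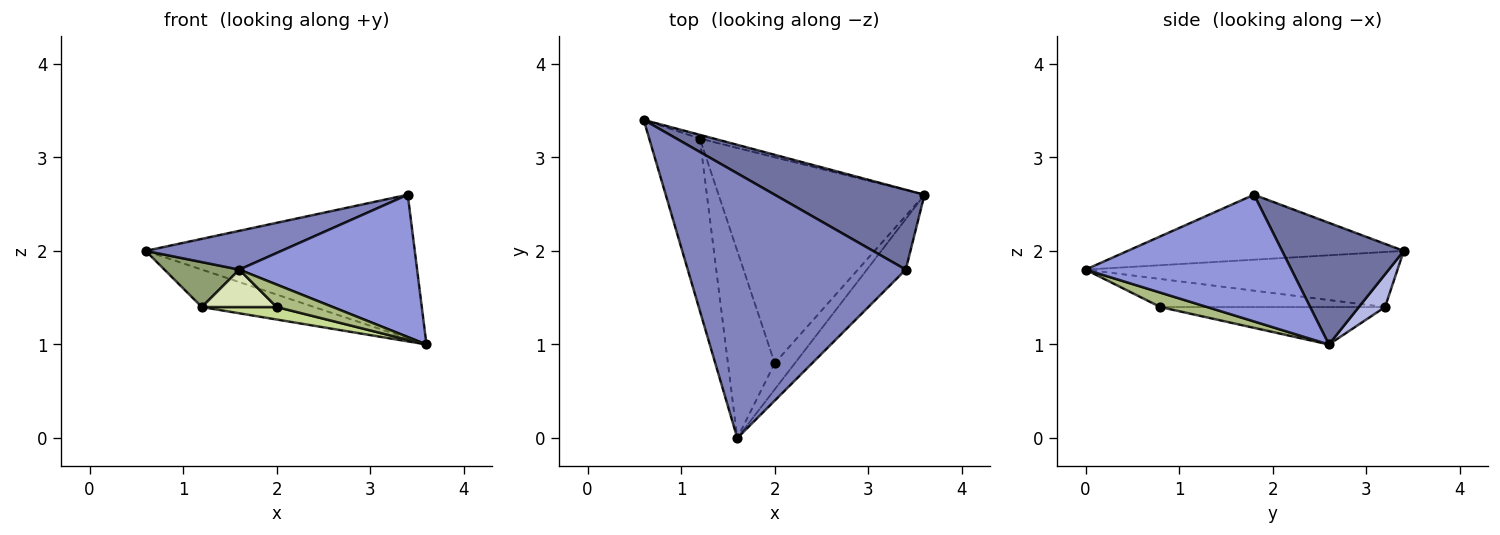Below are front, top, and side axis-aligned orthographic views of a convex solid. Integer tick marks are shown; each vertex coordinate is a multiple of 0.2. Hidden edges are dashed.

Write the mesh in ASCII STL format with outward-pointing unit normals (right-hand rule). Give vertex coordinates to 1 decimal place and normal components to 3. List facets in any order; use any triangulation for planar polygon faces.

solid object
 facet normal 0.367 0.813 0.452
  outer loop
   vertex 3.4 1.8 2.6
   vertex 3.6 2.6 1.0
   vertex 0.6 3.4 2.0
  endloop
 endfacet
 facet normal -0.283 -0.139 0.949
  outer loop
   vertex 3.4 1.8 2.6
   vertex 0.6 3.4 2.0
   vertex 1.6 0.0 1.8
  endloop
 endfacet
 facet normal 0.737 -0.637 -0.226
  outer loop
   vertex 3.4 1.8 2.6
   vertex 1.6 0.0 1.8
   vertex 3.6 2.6 1.0
  endloop
 endfacet
 facet normal 0.226 0.969 -0.097
  outer loop
   vertex 1.2 3.2 1.4
   vertex 0.6 3.4 2.0
   vertex 3.6 2.6 1.0
  endloop
 endfacet
 facet normal -0.725 -0.174 -0.667
  outer loop
   vertex 1.2 3.2 1.4
   vertex 1.6 0.0 1.8
   vertex 0.6 3.4 2.0
  endloop
 endfacet
 facet normal 0.477 -0.572 -0.667
  outer loop
   vertex 2.0 0.8 1.4
   vertex 3.6 2.6 1.0
   vertex 1.6 0.0 1.8
  endloop
 endfacet
 facet normal -0.179 -0.060 -0.982
  outer loop
   vertex 2.0 0.8 1.4
   vertex 1.2 3.2 1.4
   vertex 3.6 2.6 1.0
  endloop
 endfacet
 facet normal -0.507 -0.169 -0.845
  outer loop
   vertex 2.0 0.8 1.4
   vertex 1.6 0.0 1.8
   vertex 1.2 3.2 1.4
  endloop
 endfacet
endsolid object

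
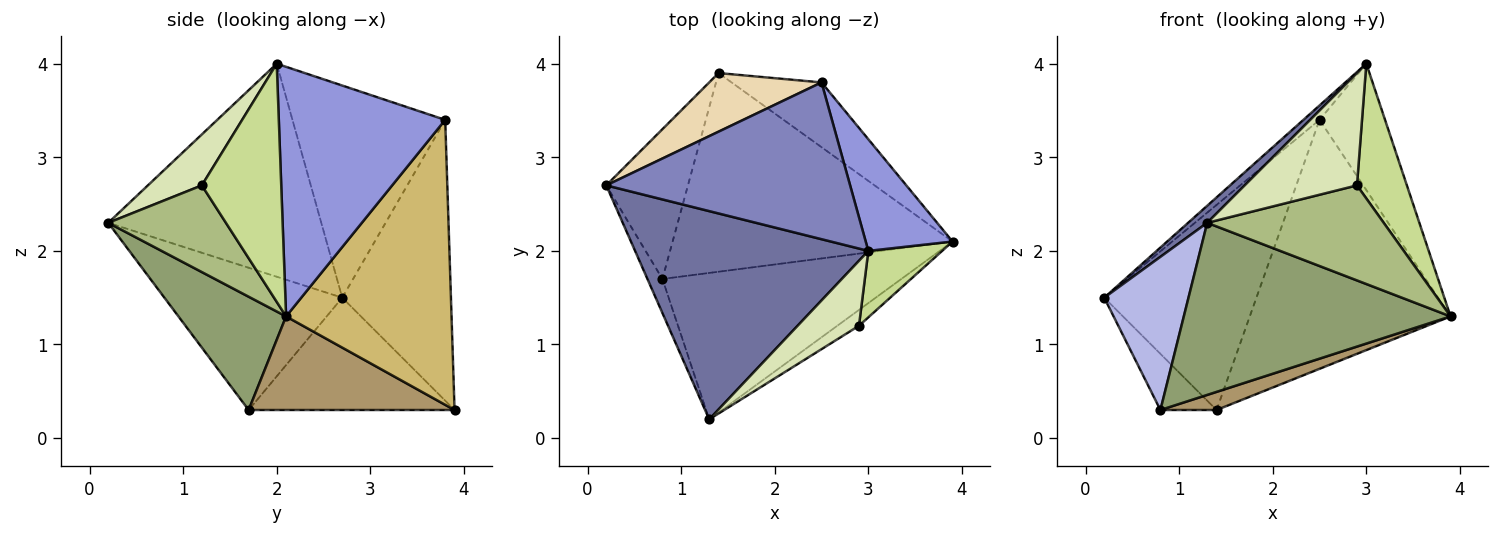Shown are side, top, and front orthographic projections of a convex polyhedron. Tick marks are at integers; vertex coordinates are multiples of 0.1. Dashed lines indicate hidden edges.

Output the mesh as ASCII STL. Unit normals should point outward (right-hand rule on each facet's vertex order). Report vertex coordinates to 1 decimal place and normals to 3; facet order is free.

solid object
 facet normal -0.673 -0.060 0.737
  outer loop
   vertex 3.0 2.0 4.0
   vertex 0.2 2.7 1.5
   vertex 1.3 0.2 2.3
  endloop
 endfacet
 facet normal -0.655 0.069 0.753
  outer loop
   vertex 2.5 3.8 3.4
   vertex 0.2 2.7 1.5
   vertex 3.0 2.0 4.0
  endloop
 endfacet
 facet normal 0.885 0.349 0.308
  outer loop
   vertex 2.5 3.8 3.4
   vertex 3.0 2.0 4.0
   vertex 3.9 2.1 1.3
  endloop
 endfacet
 facet normal -0.900 -0.426 -0.095
  outer loop
   vertex 0.8 1.7 0.3
   vertex 1.3 0.2 2.3
   vertex 0.2 2.7 1.5
  endloop
 endfacet
 facet normal 0.294 -0.728 -0.619
  outer loop
   vertex 0.8 1.7 0.3
   vertex 3.9 2.1 1.3
   vertex 1.3 0.2 2.3
  endloop
 endfacet
 facet normal 0.549 -0.824 -0.137
  outer loop
   vertex 2.9 1.2 2.7
   vertex 1.3 0.2 2.3
   vertex 3.9 2.1 1.3
  endloop
 endfacet
 facet normal 0.819 -0.515 0.254
  outer loop
   vertex 2.9 1.2 2.7
   vertex 3.9 2.1 1.3
   vertex 3.0 2.0 4.0
  endloop
 endfacet
 facet normal 0.384 -0.799 0.462
  outer loop
   vertex 2.9 1.2 2.7
   vertex 3.0 2.0 4.0
   vertex 1.3 0.2 2.3
  endloop
 endfacet
 facet normal 0.316 -0.086 -0.945
  outer loop
   vertex 1.4 3.9 0.3
   vertex 3.9 2.1 1.3
   vertex 0.8 1.7 0.3
  endloop
 endfacet
 facet normal 0.624 0.757 -0.197
  outer loop
   vertex 1.4 3.9 0.3
   vertex 2.5 3.8 3.4
   vertex 3.9 2.1 1.3
  endloop
 endfacet
 facet normal -0.790 0.215 -0.574
  outer loop
   vertex 1.4 3.9 0.3
   vertex 0.8 1.7 0.3
   vertex 0.2 2.7 1.5
  endloop
 endfacet
 facet normal -0.566 0.793 0.226
  outer loop
   vertex 1.4 3.9 0.3
   vertex 0.2 2.7 1.5
   vertex 2.5 3.8 3.4
  endloop
 endfacet
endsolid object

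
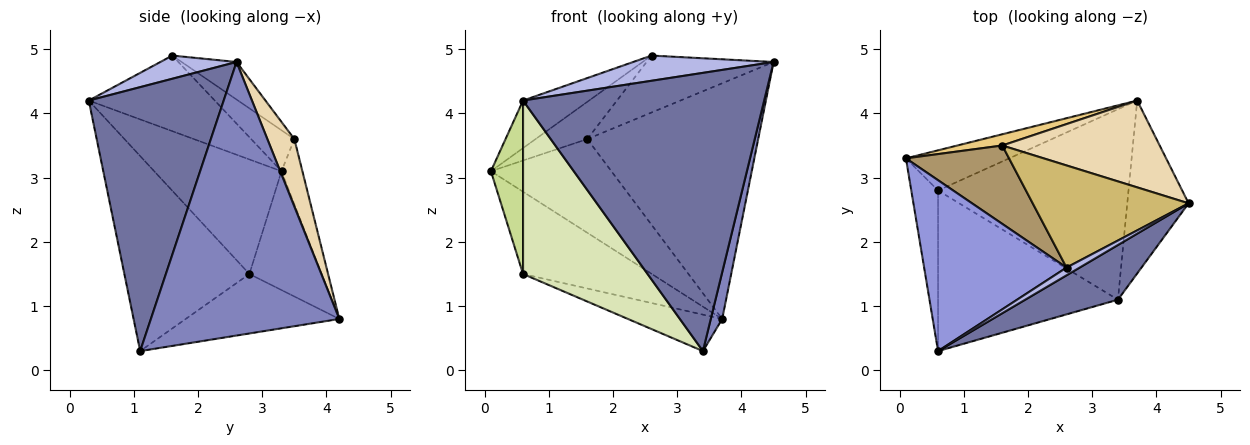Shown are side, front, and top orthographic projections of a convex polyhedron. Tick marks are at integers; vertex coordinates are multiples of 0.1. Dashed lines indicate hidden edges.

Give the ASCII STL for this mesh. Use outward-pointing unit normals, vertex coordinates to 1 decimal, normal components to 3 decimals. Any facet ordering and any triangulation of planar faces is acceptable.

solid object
 facet normal 0.481 -0.860 0.169
  outer loop
   vertex 3.4 1.1 0.3
   vertex 4.5 2.6 4.8
   vertex 0.6 0.3 4.2
  endloop
 endfacet
 facet normal 0.974 -0.059 -0.218
  outer loop
   vertex 3.7 4.2 0.8
   vertex 4.5 2.6 4.8
   vertex 3.4 1.1 0.3
  endloop
 endfacet
 facet normal -0.455 0.239 0.858
  outer loop
   vertex 2.6 1.6 4.9
   vertex 0.1 3.3 3.1
   vertex 0.6 0.3 4.2
  endloop
 endfacet
 facet normal 0.460 -0.849 0.261
  outer loop
   vertex 2.6 1.6 4.9
   vertex 0.6 0.3 4.2
   vertex 4.5 2.6 4.8
  endloop
 endfacet
 facet normal -0.451 0.802 -0.392
  outer loop
   vertex 0.6 2.8 1.5
   vertex 0.1 3.3 3.1
   vertex 3.7 4.2 0.8
  endloop
 endfacet
 facet normal -0.293 0.180 -0.939
  outer loop
   vertex 0.6 2.8 1.5
   vertex 3.7 4.2 0.8
   vertex 3.4 1.1 0.3
  endloop
 endfacet
 facet normal -0.946 -0.239 -0.221
  outer loop
   vertex 0.6 2.8 1.5
   vertex 0.6 0.3 4.2
   vertex 0.1 3.3 3.1
  endloop
 endfacet
 facet normal -0.593 -0.591 -0.547
  outer loop
   vertex 0.6 2.8 1.5
   vertex 3.4 1.1 0.3
   vertex 0.6 0.3 4.2
  endloop
 endfacet
 facet normal -0.337 0.404 0.850
  outer loop
   vertex 1.6 3.5 3.6
   vertex 0.1 3.3 3.1
   vertex 2.6 1.6 4.9
  endloop
 endfacet
 facet normal -0.206 0.477 0.855
  outer loop
   vertex 1.6 3.5 3.6
   vertex 2.6 1.6 4.9
   vertex 4.5 2.6 4.8
  endloop
 endfacet
 facet normal -0.170 0.978 0.117
  outer loop
   vertex 1.6 3.5 3.6
   vertex 3.7 4.2 0.8
   vertex 0.1 3.3 3.1
  endloop
 endfacet
 facet normal 0.147 0.928 0.342
  outer loop
   vertex 1.6 3.5 3.6
   vertex 4.5 2.6 4.8
   vertex 3.7 4.2 0.8
  endloop
 endfacet
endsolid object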